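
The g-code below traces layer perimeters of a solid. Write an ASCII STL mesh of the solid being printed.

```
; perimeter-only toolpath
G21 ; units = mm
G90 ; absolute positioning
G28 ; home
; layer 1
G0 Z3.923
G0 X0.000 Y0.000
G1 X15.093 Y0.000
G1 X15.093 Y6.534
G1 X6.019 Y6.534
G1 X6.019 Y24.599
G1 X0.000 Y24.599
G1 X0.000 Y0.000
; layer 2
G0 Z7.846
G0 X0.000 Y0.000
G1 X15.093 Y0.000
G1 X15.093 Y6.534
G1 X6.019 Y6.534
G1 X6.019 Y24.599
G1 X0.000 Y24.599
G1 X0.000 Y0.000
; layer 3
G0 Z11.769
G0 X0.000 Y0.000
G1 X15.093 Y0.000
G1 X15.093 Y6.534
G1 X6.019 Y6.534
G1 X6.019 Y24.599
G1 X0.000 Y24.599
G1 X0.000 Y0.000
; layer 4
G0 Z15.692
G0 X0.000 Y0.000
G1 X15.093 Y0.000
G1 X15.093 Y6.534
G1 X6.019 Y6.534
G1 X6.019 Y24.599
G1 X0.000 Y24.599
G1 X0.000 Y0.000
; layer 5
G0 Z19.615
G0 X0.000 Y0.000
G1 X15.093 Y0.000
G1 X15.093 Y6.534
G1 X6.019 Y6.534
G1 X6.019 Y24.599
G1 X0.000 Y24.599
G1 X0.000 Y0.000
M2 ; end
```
solid part
  facet normal 0.0000 0.0000 -1.0000
    outer loop
      vertex 15.093 6.534 0.000
      vertex 15.093 0.000 0.000
      vertex 0.000 0.000 0.000
    endloop
  endfacet
  facet normal 0.0000 0.0000 -1.0000
    outer loop
      vertex 6.019 6.534 0.000
      vertex 15.093 6.534 0.000
      vertex 0.000 0.000 0.000
    endloop
  endfacet
  facet normal 0.0000 0.0000 -1.0000
    outer loop
      vertex 6.019 24.599 0.000
      vertex 6.019 6.534 0.000
      vertex 0.000 0.000 0.000
    endloop
  endfacet
  facet normal 0.0000 0.0000 -1.0000
    outer loop
      vertex 0.000 24.599 0.000
      vertex 6.019 24.599 0.000
      vertex 0.000 0.000 0.000
    endloop
  endfacet
  facet normal 0.0000 0.0000 1.0000
    outer loop
      vertex 0.000 0.000 19.615
      vertex 15.093 0.000 19.615
      vertex 15.093 6.534 19.615
    endloop
  endfacet
  facet normal 0.0000 0.0000 1.0000
    outer loop
      vertex 0.000 0.000 19.615
      vertex 15.093 6.534 19.615
      vertex 6.019 6.534 19.615
    endloop
  endfacet
  facet normal 0.0000 0.0000 1.0000
    outer loop
      vertex 0.000 0.000 19.615
      vertex 6.019 6.534 19.615
      vertex 6.019 24.599 19.615
    endloop
  endfacet
  facet normal 0.0000 0.0000 1.0000
    outer loop
      vertex 0.000 0.000 19.615
      vertex 6.019 24.599 19.615
      vertex 0.000 24.599 19.615
    endloop
  endfacet
  facet normal 0.0000 -1.0000 0.0000
    outer loop
      vertex 0.000 0.000 0.000
      vertex 15.093 0.000 0.000
      vertex 15.093 0.000 19.615
    endloop
  endfacet
  facet normal 0.0000 -1.0000 0.0000
    outer loop
      vertex 0.000 0.000 0.000
      vertex 15.093 0.000 19.615
      vertex 0.000 0.000 19.615
    endloop
  endfacet
  facet normal 1.0000 0.0000 0.0000
    outer loop
      vertex 15.093 0.000 0.000
      vertex 15.093 6.534 0.000
      vertex 15.093 6.534 19.615
    endloop
  endfacet
  facet normal 1.0000 0.0000 0.0000
    outer loop
      vertex 15.093 0.000 0.000
      vertex 15.093 6.534 19.615
      vertex 15.093 0.000 19.615
    endloop
  endfacet
  facet normal 0.0000 1.0000 0.0000
    outer loop
      vertex 15.093 6.534 0.000
      vertex 6.019 6.534 0.000
      vertex 6.019 6.534 19.615
    endloop
  endfacet
  facet normal 0.0000 1.0000 0.0000
    outer loop
      vertex 15.093 6.534 0.000
      vertex 6.019 6.534 19.615
      vertex 15.093 6.534 19.615
    endloop
  endfacet
  facet normal 1.0000 0.0000 0.0000
    outer loop
      vertex 6.019 6.534 0.000
      vertex 6.019 24.599 0.000
      vertex 6.019 24.599 19.615
    endloop
  endfacet
  facet normal 1.0000 0.0000 0.0000
    outer loop
      vertex 6.019 6.534 0.000
      vertex 6.019 24.599 19.615
      vertex 6.019 6.534 19.615
    endloop
  endfacet
  facet normal 0.0000 1.0000 0.0000
    outer loop
      vertex 6.019 24.599 0.000
      vertex 0.000 24.599 0.000
      vertex 0.000 24.599 19.615
    endloop
  endfacet
  facet normal 0.0000 1.0000 0.0000
    outer loop
      vertex 6.019 24.599 0.000
      vertex 0.000 24.599 19.615
      vertex 6.019 24.599 19.615
    endloop
  endfacet
  facet normal -1.0000 0.0000 0.0000
    outer loop
      vertex 0.000 24.599 0.000
      vertex 0.000 0.000 0.000
      vertex 0.000 0.000 19.615
    endloop
  endfacet
  facet normal -1.0000 0.0000 0.0000
    outer loop
      vertex 0.000 24.599 0.000
      vertex 0.000 0.000 19.615
      vertex 0.000 24.599 19.615
    endloop
  endfacet
endsolid part

The G0 Z moves step by Δz≈3.923 mm. Every layer's G1 loop is the same polygon, so the solid is a straight extrusion of it from z=0 to z≈19.6. Closing with flat bottom and top caps and triangulating gives 20 facets — an L-shaped prism: outer 15.1 × 24.6 mm, arm thicknesses ≈ 6.53 mm (horizontal) and 6.02 mm (vertical), extruded 19.6 mm in z.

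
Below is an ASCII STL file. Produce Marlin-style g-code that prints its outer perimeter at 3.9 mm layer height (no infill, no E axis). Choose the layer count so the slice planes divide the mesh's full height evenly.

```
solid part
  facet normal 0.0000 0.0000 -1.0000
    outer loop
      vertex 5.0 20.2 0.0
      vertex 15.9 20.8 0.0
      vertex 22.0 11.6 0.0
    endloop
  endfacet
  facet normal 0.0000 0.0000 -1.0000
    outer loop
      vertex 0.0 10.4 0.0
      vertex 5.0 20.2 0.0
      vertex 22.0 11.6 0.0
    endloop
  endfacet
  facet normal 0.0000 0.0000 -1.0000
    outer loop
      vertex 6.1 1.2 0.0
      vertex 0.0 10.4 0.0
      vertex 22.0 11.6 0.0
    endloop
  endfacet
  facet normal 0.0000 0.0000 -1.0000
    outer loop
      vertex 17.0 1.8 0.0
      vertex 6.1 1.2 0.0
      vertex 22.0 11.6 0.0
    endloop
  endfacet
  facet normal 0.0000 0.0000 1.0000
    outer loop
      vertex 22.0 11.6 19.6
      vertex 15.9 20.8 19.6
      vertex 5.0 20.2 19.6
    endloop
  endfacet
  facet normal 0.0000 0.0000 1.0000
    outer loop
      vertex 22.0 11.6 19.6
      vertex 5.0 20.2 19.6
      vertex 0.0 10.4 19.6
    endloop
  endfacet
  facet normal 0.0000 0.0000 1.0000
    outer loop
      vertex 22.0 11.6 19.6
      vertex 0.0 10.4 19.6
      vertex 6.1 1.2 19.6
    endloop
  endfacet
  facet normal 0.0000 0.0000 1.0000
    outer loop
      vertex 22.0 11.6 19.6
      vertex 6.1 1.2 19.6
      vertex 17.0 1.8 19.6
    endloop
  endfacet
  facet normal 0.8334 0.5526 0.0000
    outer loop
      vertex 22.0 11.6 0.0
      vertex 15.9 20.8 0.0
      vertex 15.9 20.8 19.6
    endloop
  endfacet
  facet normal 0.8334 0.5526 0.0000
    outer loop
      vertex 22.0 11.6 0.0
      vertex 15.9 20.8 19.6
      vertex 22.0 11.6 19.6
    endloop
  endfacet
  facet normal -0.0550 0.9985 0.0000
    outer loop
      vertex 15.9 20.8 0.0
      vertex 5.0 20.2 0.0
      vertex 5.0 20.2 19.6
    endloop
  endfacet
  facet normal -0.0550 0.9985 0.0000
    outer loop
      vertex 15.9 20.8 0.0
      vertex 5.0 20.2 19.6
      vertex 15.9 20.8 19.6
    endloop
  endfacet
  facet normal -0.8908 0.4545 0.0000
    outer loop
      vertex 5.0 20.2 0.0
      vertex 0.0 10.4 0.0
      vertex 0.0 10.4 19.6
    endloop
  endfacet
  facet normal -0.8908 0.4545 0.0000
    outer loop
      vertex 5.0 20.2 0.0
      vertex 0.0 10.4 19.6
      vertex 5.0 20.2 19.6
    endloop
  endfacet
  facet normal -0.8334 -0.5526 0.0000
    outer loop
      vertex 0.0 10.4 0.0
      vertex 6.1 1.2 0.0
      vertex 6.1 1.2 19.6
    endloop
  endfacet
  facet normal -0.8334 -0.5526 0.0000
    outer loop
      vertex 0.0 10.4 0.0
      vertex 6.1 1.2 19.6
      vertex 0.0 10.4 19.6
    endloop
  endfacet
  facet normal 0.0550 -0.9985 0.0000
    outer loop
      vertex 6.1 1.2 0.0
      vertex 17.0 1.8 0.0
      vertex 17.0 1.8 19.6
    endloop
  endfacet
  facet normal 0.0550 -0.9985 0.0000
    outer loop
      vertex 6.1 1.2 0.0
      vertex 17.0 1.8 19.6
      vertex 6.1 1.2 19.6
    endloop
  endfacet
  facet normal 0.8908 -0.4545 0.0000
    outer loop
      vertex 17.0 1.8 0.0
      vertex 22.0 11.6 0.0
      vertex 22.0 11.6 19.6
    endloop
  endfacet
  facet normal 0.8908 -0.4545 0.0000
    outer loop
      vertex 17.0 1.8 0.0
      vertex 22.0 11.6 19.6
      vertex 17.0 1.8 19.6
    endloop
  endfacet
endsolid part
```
; perimeter-only toolpath
G21 ; units = mm
G90 ; absolute positioning
G28 ; home
; layer 1
G0 Z3.9
G0 X22.0 Y11.6
G1 X15.9 Y20.8
G1 X5.0 Y20.2
G1 X0.0 Y10.4
G1 X6.1 Y1.2
G1 X17.0 Y1.8
G1 X22.0 Y11.6
; layer 2
G0 Z7.8
G0 X22.0 Y11.6
G1 X15.9 Y20.8
G1 X5.0 Y20.2
G1 X0.0 Y10.4
G1 X6.1 Y1.2
G1 X17.0 Y1.8
G1 X22.0 Y11.6
; layer 3
G0 Z11.8
G0 X22.0 Y11.6
G1 X15.9 Y20.8
G1 X5.0 Y20.2
G1 X0.0 Y10.4
G1 X6.1 Y1.2
G1 X17.0 Y1.8
G1 X22.0 Y11.6
; layer 4
G0 Z15.7
G0 X22.0 Y11.6
G1 X15.9 Y20.8
G1 X5.0 Y20.2
G1 X0.0 Y10.4
G1 X6.1 Y1.2
G1 X17.0 Y1.8
G1 X22.0 Y11.6
; layer 5
G0 Z19.6
G0 X22.0 Y11.6
G1 X15.9 Y20.8
G1 X5.0 Y20.2
G1 X0.0 Y10.4
G1 X6.1 Y1.2
G1 X17.0 Y1.8
G1 X22.0 Y11.6
M2 ; end

The solid is a regular 6-sided prism (a cylinder approximated with 6 flat sides), circumscribed radius ≈ 11 mm, height ≈ 19.6 mm. Slicing at Δz = 3.9 mm — 5 equal slices spanning the solid's height, so layer i sits at z = i·h/5 — gives 5 non-empty perimeters. Each is a 6-segment closed polygon; G0 lifts to the layer z and rapids to the start vertex, then G1 traces the edges.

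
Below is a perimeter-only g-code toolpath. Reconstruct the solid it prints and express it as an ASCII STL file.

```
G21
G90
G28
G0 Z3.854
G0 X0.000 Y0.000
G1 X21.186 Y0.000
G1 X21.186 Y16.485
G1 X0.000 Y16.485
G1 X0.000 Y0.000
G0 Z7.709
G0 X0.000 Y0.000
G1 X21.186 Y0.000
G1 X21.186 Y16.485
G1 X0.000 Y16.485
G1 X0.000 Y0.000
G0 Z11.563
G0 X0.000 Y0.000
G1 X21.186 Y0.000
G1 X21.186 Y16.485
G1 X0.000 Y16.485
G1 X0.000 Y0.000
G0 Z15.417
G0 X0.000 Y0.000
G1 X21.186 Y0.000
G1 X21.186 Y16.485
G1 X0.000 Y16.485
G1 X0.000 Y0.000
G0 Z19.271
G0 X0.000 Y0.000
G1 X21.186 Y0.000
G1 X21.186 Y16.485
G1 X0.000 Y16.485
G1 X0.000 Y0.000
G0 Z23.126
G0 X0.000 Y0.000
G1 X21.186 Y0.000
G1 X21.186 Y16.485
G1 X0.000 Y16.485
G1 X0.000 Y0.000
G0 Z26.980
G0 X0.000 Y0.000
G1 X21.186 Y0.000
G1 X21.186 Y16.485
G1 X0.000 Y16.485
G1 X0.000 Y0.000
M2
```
solid part
  facet normal 0.0000 0.0000 -1.0000
    outer loop
      vertex 21.186 16.485 0.000
      vertex 21.186 0.000 0.000
      vertex 0.000 0.000 0.000
    endloop
  endfacet
  facet normal 0.0000 0.0000 -1.0000
    outer loop
      vertex 0.000 16.485 0.000
      vertex 21.186 16.485 0.000
      vertex 0.000 0.000 0.000
    endloop
  endfacet
  facet normal 0.0000 0.0000 1.0000
    outer loop
      vertex 0.000 0.000 26.980
      vertex 21.186 0.000 26.980
      vertex 21.186 16.485 26.980
    endloop
  endfacet
  facet normal 0.0000 0.0000 1.0000
    outer loop
      vertex 0.000 0.000 26.980
      vertex 21.186 16.485 26.980
      vertex 0.000 16.485 26.980
    endloop
  endfacet
  facet normal 0.0000 -1.0000 0.0000
    outer loop
      vertex 0.000 0.000 0.000
      vertex 21.186 0.000 0.000
      vertex 21.186 0.000 26.980
    endloop
  endfacet
  facet normal 0.0000 -1.0000 0.0000
    outer loop
      vertex 0.000 0.000 0.000
      vertex 21.186 0.000 26.980
      vertex 0.000 0.000 26.980
    endloop
  endfacet
  facet normal 0.0000 1.0000 0.0000
    outer loop
      vertex 21.186 16.485 26.980
      vertex 21.186 16.485 0.000
      vertex 0.000 16.485 0.000
    endloop
  endfacet
  facet normal 0.0000 1.0000 0.0000
    outer loop
      vertex 0.000 16.485 26.980
      vertex 21.186 16.485 26.980
      vertex 0.000 16.485 0.000
    endloop
  endfacet
  facet normal -1.0000 0.0000 0.0000
    outer loop
      vertex 0.000 16.485 26.980
      vertex 0.000 16.485 0.000
      vertex 0.000 0.000 0.000
    endloop
  endfacet
  facet normal -1.0000 0.0000 0.0000
    outer loop
      vertex 0.000 0.000 26.980
      vertex 0.000 16.485 26.980
      vertex 0.000 0.000 0.000
    endloop
  endfacet
  facet normal 1.0000 0.0000 0.0000
    outer loop
      vertex 21.186 0.000 0.000
      vertex 21.186 16.485 0.000
      vertex 21.186 16.485 26.980
    endloop
  endfacet
  facet normal 1.0000 0.0000 0.0000
    outer loop
      vertex 21.186 0.000 0.000
      vertex 21.186 16.485 26.980
      vertex 21.186 0.000 26.980
    endloop
  endfacet
endsolid part

The G0 Z moves step by Δz≈3.854 mm. Every layer's G1 loop is the same polygon, so the solid is a straight extrusion of it from z=0 to z≈27. Closing with flat bottom and top caps and triangulating gives 12 facets — a rectangular box, roughly 21.2 × 16.5 mm footprint and 27 mm tall.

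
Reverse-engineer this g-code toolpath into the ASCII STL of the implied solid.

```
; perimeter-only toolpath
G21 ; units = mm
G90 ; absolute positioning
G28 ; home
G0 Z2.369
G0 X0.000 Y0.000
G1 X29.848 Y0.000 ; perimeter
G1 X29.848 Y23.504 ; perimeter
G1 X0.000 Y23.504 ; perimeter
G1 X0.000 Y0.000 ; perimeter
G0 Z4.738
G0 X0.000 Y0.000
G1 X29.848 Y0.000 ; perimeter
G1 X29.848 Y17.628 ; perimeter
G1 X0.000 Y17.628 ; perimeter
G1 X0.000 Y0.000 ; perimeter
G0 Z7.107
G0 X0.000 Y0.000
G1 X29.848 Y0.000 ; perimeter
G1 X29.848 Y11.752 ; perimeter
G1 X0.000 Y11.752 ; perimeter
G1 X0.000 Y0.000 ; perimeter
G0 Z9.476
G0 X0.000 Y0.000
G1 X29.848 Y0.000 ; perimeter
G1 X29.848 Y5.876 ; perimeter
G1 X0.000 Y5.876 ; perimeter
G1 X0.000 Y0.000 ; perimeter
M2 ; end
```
solid part
  facet normal 0.0000 0.0000 -1.0000
    outer loop
      vertex 29.848 29.380 0.000
      vertex 29.848 0.000 0.000
      vertex 0.000 0.000 0.000
    endloop
  endfacet
  facet normal 0.0000 0.0000 -1.0000
    outer loop
      vertex 0.000 29.380 0.000
      vertex 29.848 29.380 0.000
      vertex 0.000 0.000 0.000
    endloop
  endfacet
  facet normal 0.0000 -1.0000 0.0000
    outer loop
      vertex 0.000 0.000 0.000
      vertex 29.848 0.000 0.000
      vertex 29.848 0.000 11.845
    endloop
  endfacet
  facet normal 0.0000 -1.0000 0.0000
    outer loop
      vertex 0.000 0.000 0.000
      vertex 29.848 0.000 11.845
      vertex 0.000 0.000 11.845
    endloop
  endfacet
  facet normal 0.0000 0.3739 0.9275
    outer loop
      vertex 0.000 0.000 11.845
      vertex 29.848 0.000 11.845
      vertex 29.848 29.380 0.000
    endloop
  endfacet
  facet normal 0.0000 0.3739 0.9275
    outer loop
      vertex 0.000 0.000 11.845
      vertex 29.848 29.380 0.000
      vertex 0.000 29.380 0.000
    endloop
  endfacet
  facet normal -1.0000 0.0000 0.0000
    outer loop
      vertex 0.000 0.000 11.845
      vertex 0.000 29.380 0.000
      vertex 0.000 0.000 0.000
    endloop
  endfacet
  facet normal 1.0000 0.0000 0.0000
    outer loop
      vertex 29.848 0.000 0.000
      vertex 29.848 29.380 0.000
      vertex 29.848 0.000 11.845
    endloop
  endfacet
endsolid part

The G0 Z moves step by Δz≈2.369 mm. The G1 loops shrink linearly with z, so the solid tapers from its base footprint up to z≈11.8. Closing with a flat bottom cap and the tapered top and triangulating gives 8 facets — a wedge (ramp): 29.8 × 29.4 mm base, rising to 11.8 mm along the y=0 edge and sloping linearly to z=0 at y=29.4.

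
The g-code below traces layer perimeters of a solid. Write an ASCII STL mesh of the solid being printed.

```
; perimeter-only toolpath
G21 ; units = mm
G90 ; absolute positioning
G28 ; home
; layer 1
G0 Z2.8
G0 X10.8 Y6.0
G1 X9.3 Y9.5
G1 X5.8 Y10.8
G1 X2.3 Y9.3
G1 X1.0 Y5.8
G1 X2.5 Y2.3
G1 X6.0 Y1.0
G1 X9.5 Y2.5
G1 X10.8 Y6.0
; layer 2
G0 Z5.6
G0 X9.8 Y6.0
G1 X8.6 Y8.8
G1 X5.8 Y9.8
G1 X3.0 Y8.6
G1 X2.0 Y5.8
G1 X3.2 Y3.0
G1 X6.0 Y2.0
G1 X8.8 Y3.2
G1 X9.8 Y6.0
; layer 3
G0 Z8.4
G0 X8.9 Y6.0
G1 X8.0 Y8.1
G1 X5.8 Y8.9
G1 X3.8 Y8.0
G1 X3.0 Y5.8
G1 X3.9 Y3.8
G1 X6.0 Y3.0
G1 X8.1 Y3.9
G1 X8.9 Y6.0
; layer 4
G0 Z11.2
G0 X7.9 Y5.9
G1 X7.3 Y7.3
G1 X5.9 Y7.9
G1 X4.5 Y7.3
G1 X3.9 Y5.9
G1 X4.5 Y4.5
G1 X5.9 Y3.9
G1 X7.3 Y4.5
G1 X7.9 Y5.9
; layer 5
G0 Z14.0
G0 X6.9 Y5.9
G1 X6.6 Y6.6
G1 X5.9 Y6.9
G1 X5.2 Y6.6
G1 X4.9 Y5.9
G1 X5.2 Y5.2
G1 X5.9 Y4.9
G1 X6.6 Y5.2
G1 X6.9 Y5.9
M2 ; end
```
solid part
  facet normal 0.0000 0.0000 -1.0000
    outer loop
      vertex 5.8 11.8 0.0
      vertex 10.0 10.2 0.0
      vertex 11.8 6.0 0.0
    endloop
  endfacet
  facet normal 0.0000 0.0000 -1.0000
    outer loop
      vertex 1.6 10.0 0.0
      vertex 5.8 11.8 0.0
      vertex 11.8 6.0 0.0
    endloop
  endfacet
  facet normal 0.0000 0.0000 -1.0000
    outer loop
      vertex 0.0 5.8 0.0
      vertex 1.6 10.0 0.0
      vertex 11.8 6.0 0.0
    endloop
  endfacet
  facet normal 0.0000 0.0000 -1.0000
    outer loop
      vertex 1.8 1.6 0.0
      vertex 0.0 5.8 0.0
      vertex 11.8 6.0 0.0
    endloop
  endfacet
  facet normal 0.0000 0.0000 -1.0000
    outer loop
      vertex 6.0 0.0 0.0
      vertex 1.8 1.6 0.0
      vertex 11.8 6.0 0.0
    endloop
  endfacet
  facet normal 0.0000 0.0000 -1.0000
    outer loop
      vertex 10.2 1.8 0.0
      vertex 6.0 0.0 0.0
      vertex 11.8 6.0 0.0
    endloop
  endfacet
  facet normal 0.8741 0.3746 0.3092
    outer loop
      vertex 11.8 6.0 0.0
      vertex 10.0 10.2 0.0
      vertex 5.9 5.9 16.8
    endloop
  endfacet
  facet normal 0.3385 0.8885 0.3100
    outer loop
      vertex 10.0 10.2 0.0
      vertex 5.8 11.8 0.0
      vertex 5.9 5.9 16.8
    endloop
  endfacet
  facet normal -0.3746 0.8741 0.3092
    outer loop
      vertex 5.8 11.8 0.0
      vertex 1.6 10.0 0.0
      vertex 5.9 5.9 16.8
    endloop
  endfacet
  facet normal -0.8885 0.3385 0.3100
    outer loop
      vertex 1.6 10.0 0.0
      vertex 0.0 5.8 0.0
      vertex 5.9 5.9 16.8
    endloop
  endfacet
  facet normal -0.8741 -0.3746 0.3092
    outer loop
      vertex 0.0 5.8 0.0
      vertex 1.8 1.6 0.0
      vertex 5.9 5.9 16.8
    endloop
  endfacet
  facet normal -0.3385 -0.8885 0.3100
    outer loop
      vertex 1.8 1.6 0.0
      vertex 6.0 0.0 0.0
      vertex 5.9 5.9 16.8
    endloop
  endfacet
  facet normal 0.3746 -0.8741 0.3092
    outer loop
      vertex 6.0 0.0 0.0
      vertex 10.2 1.8 0.0
      vertex 5.9 5.9 16.8
    endloop
  endfacet
  facet normal 0.8885 -0.3385 0.3100
    outer loop
      vertex 10.2 1.8 0.0
      vertex 11.8 6.0 0.0
      vertex 5.9 5.9 16.8
    endloop
  endfacet
endsolid part

The G0 Z moves step by Δz≈2.8 mm. The G1 loops shrink linearly with z, so the solid tapers from its base footprint up to z≈16.8. Closing with a flat bottom cap and the tapered top and triangulating gives 14 facets — a regular 8-sided pyramid, base circumscribed radius ≈ 5.9 mm, apex at z ≈ 16.8 mm.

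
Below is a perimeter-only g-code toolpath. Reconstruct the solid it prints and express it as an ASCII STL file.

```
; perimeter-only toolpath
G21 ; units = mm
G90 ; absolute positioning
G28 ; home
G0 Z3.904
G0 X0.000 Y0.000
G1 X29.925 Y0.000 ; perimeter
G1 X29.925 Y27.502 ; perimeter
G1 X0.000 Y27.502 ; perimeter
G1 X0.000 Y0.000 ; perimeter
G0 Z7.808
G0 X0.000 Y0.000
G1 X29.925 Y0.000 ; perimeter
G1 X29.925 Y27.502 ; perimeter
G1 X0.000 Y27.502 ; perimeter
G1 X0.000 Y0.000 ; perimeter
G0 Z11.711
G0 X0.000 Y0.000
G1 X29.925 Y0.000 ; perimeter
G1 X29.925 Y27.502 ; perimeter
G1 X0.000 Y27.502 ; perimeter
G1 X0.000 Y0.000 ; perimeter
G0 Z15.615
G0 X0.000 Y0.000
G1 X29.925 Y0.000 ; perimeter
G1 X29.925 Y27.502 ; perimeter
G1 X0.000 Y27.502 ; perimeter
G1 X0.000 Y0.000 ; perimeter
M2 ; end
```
solid part
  facet normal 0.0000 0.0000 -1.0000
    outer loop
      vertex 29.925 27.502 0.000
      vertex 29.925 0.000 0.000
      vertex 0.000 0.000 0.000
    endloop
  endfacet
  facet normal 0.0000 0.0000 -1.0000
    outer loop
      vertex 0.000 27.502 0.000
      vertex 29.925 27.502 0.000
      vertex 0.000 0.000 0.000
    endloop
  endfacet
  facet normal 0.0000 0.0000 1.0000
    outer loop
      vertex 0.000 0.000 15.615
      vertex 29.925 0.000 15.615
      vertex 29.925 27.502 15.615
    endloop
  endfacet
  facet normal 0.0000 0.0000 1.0000
    outer loop
      vertex 0.000 0.000 15.615
      vertex 29.925 27.502 15.615
      vertex 0.000 27.502 15.615
    endloop
  endfacet
  facet normal 0.0000 -1.0000 0.0000
    outer loop
      vertex 0.000 0.000 0.000
      vertex 29.925 0.000 0.000
      vertex 29.925 0.000 15.615
    endloop
  endfacet
  facet normal 0.0000 -1.0000 0.0000
    outer loop
      vertex 0.000 0.000 0.000
      vertex 29.925 0.000 15.615
      vertex 0.000 0.000 15.615
    endloop
  endfacet
  facet normal 0.0000 1.0000 0.0000
    outer loop
      vertex 29.925 27.502 15.615
      vertex 29.925 27.502 0.000
      vertex 0.000 27.502 0.000
    endloop
  endfacet
  facet normal 0.0000 1.0000 0.0000
    outer loop
      vertex 0.000 27.502 15.615
      vertex 29.925 27.502 15.615
      vertex 0.000 27.502 0.000
    endloop
  endfacet
  facet normal -1.0000 0.0000 0.0000
    outer loop
      vertex 0.000 27.502 15.615
      vertex 0.000 27.502 0.000
      vertex 0.000 0.000 0.000
    endloop
  endfacet
  facet normal -1.0000 0.0000 0.0000
    outer loop
      vertex 0.000 0.000 15.615
      vertex 0.000 27.502 15.615
      vertex 0.000 0.000 0.000
    endloop
  endfacet
  facet normal 1.0000 0.0000 0.0000
    outer loop
      vertex 29.925 0.000 0.000
      vertex 29.925 27.502 0.000
      vertex 29.925 27.502 15.615
    endloop
  endfacet
  facet normal 1.0000 0.0000 0.0000
    outer loop
      vertex 29.925 0.000 0.000
      vertex 29.925 27.502 15.615
      vertex 29.925 0.000 15.615
    endloop
  endfacet
endsolid part

The G0 Z moves step by Δz≈3.904 mm. Every layer's G1 loop is the same polygon, so the solid is a straight extrusion of it from z=0 to z≈15.6. Closing with flat bottom and top caps and triangulating gives 12 facets — a rectangular box, roughly 29.9 × 27.5 mm footprint and 15.6 mm tall.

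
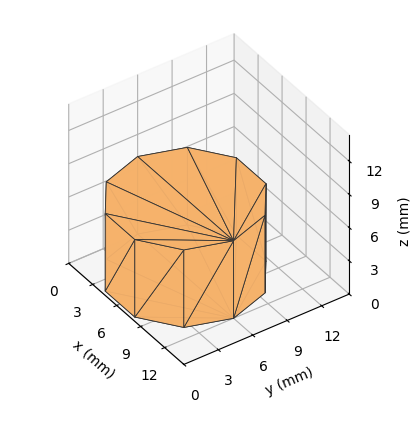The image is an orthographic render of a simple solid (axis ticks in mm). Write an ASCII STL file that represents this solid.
Reading the render: the shape is a regular 10-sided prism (a cylinder approximated with 10 flat sides), circumscribed radius ≈ 6 mm, height ≈ 7 mm (dimensions read to the nearest mm from the axis ticks). For the STL, each face is triangulated and given an outward normal.

solid part
  facet normal 0.0000 0.0000 -1.0000
    outer loop
      vertex 7.85 11.71 0.00
      vertex 10.85 9.53 0.00
      vertex 12.00 6.00 0.00
    endloop
  endfacet
  facet normal 0.0000 0.0000 -1.0000
    outer loop
      vertex 4.15 11.71 0.00
      vertex 7.85 11.71 0.00
      vertex 12.00 6.00 0.00
    endloop
  endfacet
  facet normal 0.0000 0.0000 -1.0000
    outer loop
      vertex 1.15 9.53 0.00
      vertex 4.15 11.71 0.00
      vertex 12.00 6.00 0.00
    endloop
  endfacet
  facet normal 0.0000 0.0000 -1.0000
    outer loop
      vertex 0.00 6.00 0.00
      vertex 1.15 9.53 0.00
      vertex 12.00 6.00 0.00
    endloop
  endfacet
  facet normal 0.0000 0.0000 -1.0000
    outer loop
      vertex 1.15 2.47 0.00
      vertex 0.00 6.00 0.00
      vertex 12.00 6.00 0.00
    endloop
  endfacet
  facet normal 0.0000 0.0000 -1.0000
    outer loop
      vertex 4.15 0.29 0.00
      vertex 1.15 2.47 0.00
      vertex 12.00 6.00 0.00
    endloop
  endfacet
  facet normal 0.0000 0.0000 -1.0000
    outer loop
      vertex 7.85 0.29 0.00
      vertex 4.15 0.29 0.00
      vertex 12.00 6.00 0.00
    endloop
  endfacet
  facet normal 0.0000 0.0000 -1.0000
    outer loop
      vertex 10.85 2.47 0.00
      vertex 7.85 0.29 0.00
      vertex 12.00 6.00 0.00
    endloop
  endfacet
  facet normal 0.0000 0.0000 1.0000
    outer loop
      vertex 12.00 6.00 7.00
      vertex 10.85 9.53 7.00
      vertex 7.85 11.71 7.00
    endloop
  endfacet
  facet normal 0.0000 0.0000 1.0000
    outer loop
      vertex 12.00 6.00 7.00
      vertex 7.85 11.71 7.00
      vertex 4.15 11.71 7.00
    endloop
  endfacet
  facet normal 0.0000 0.0000 1.0000
    outer loop
      vertex 12.00 6.00 7.00
      vertex 4.15 11.71 7.00
      vertex 1.15 9.53 7.00
    endloop
  endfacet
  facet normal 0.0000 0.0000 1.0000
    outer loop
      vertex 12.00 6.00 7.00
      vertex 1.15 9.53 7.00
      vertex 0.00 6.00 7.00
    endloop
  endfacet
  facet normal 0.0000 0.0000 1.0000
    outer loop
      vertex 12.00 6.00 7.00
      vertex 0.00 6.00 7.00
      vertex 1.15 2.47 7.00
    endloop
  endfacet
  facet normal 0.0000 0.0000 1.0000
    outer loop
      vertex 12.00 6.00 7.00
      vertex 1.15 2.47 7.00
      vertex 4.15 0.29 7.00
    endloop
  endfacet
  facet normal 0.0000 0.0000 1.0000
    outer loop
      vertex 12.00 6.00 7.00
      vertex 4.15 0.29 7.00
      vertex 7.85 0.29 7.00
    endloop
  endfacet
  facet normal 0.0000 0.0000 1.0000
    outer loop
      vertex 12.00 6.00 7.00
      vertex 7.85 0.29 7.00
      vertex 10.85 2.47 7.00
    endloop
  endfacet
  facet normal 0.9508 0.3098 0.0000
    outer loop
      vertex 12.00 6.00 0.00
      vertex 10.85 9.53 0.00
      vertex 10.85 9.53 7.00
    endloop
  endfacet
  facet normal 0.9508 0.3098 0.0000
    outer loop
      vertex 12.00 6.00 0.00
      vertex 10.85 9.53 7.00
      vertex 12.00 6.00 7.00
    endloop
  endfacet
  facet normal 0.5879 0.8090 0.0000
    outer loop
      vertex 10.85 9.53 0.00
      vertex 7.85 11.71 0.00
      vertex 7.85 11.71 7.00
    endloop
  endfacet
  facet normal 0.5879 0.8090 0.0000
    outer loop
      vertex 10.85 9.53 0.00
      vertex 7.85 11.71 7.00
      vertex 10.85 9.53 7.00
    endloop
  endfacet
  facet normal 0.0000 1.0000 0.0000
    outer loop
      vertex 7.85 11.71 0.00
      vertex 4.15 11.71 0.00
      vertex 4.15 11.71 7.00
    endloop
  endfacet
  facet normal 0.0000 1.0000 0.0000
    outer loop
      vertex 7.85 11.71 0.00
      vertex 4.15 11.71 7.00
      vertex 7.85 11.71 7.00
    endloop
  endfacet
  facet normal -0.5879 0.8090 0.0000
    outer loop
      vertex 4.15 11.71 0.00
      vertex 1.15 9.53 0.00
      vertex 1.15 9.53 7.00
    endloop
  endfacet
  facet normal -0.5879 0.8090 0.0000
    outer loop
      vertex 4.15 11.71 0.00
      vertex 1.15 9.53 7.00
      vertex 4.15 11.71 7.00
    endloop
  endfacet
  facet normal -0.9508 0.3098 0.0000
    outer loop
      vertex 1.15 9.53 0.00
      vertex 0.00 6.00 0.00
      vertex 0.00 6.00 7.00
    endloop
  endfacet
  facet normal -0.9508 0.3098 0.0000
    outer loop
      vertex 1.15 9.53 0.00
      vertex 0.00 6.00 7.00
      vertex 1.15 9.53 7.00
    endloop
  endfacet
  facet normal -0.9508 -0.3098 0.0000
    outer loop
      vertex 0.00 6.00 0.00
      vertex 1.15 2.47 0.00
      vertex 1.15 2.47 7.00
    endloop
  endfacet
  facet normal -0.9508 -0.3098 0.0000
    outer loop
      vertex 0.00 6.00 0.00
      vertex 1.15 2.47 7.00
      vertex 0.00 6.00 7.00
    endloop
  endfacet
  facet normal -0.5879 -0.8090 0.0000
    outer loop
      vertex 1.15 2.47 0.00
      vertex 4.15 0.29 0.00
      vertex 4.15 0.29 7.00
    endloop
  endfacet
  facet normal -0.5879 -0.8090 0.0000
    outer loop
      vertex 1.15 2.47 0.00
      vertex 4.15 0.29 7.00
      vertex 1.15 2.47 7.00
    endloop
  endfacet
  facet normal 0.0000 -1.0000 0.0000
    outer loop
      vertex 4.15 0.29 0.00
      vertex 7.85 0.29 0.00
      vertex 7.85 0.29 7.00
    endloop
  endfacet
  facet normal 0.0000 -1.0000 0.0000
    outer loop
      vertex 4.15 0.29 0.00
      vertex 7.85 0.29 7.00
      vertex 4.15 0.29 7.00
    endloop
  endfacet
  facet normal 0.5879 -0.8090 0.0000
    outer loop
      vertex 7.85 0.29 0.00
      vertex 10.85 2.47 0.00
      vertex 10.85 2.47 7.00
    endloop
  endfacet
  facet normal 0.5879 -0.8090 0.0000
    outer loop
      vertex 7.85 0.29 0.00
      vertex 10.85 2.47 7.00
      vertex 7.85 0.29 7.00
    endloop
  endfacet
  facet normal 0.9508 -0.3098 0.0000
    outer loop
      vertex 10.85 2.47 0.00
      vertex 12.00 6.00 0.00
      vertex 12.00 6.00 7.00
    endloop
  endfacet
  facet normal 0.9508 -0.3098 0.0000
    outer loop
      vertex 10.85 2.47 0.00
      vertex 12.00 6.00 7.00
      vertex 10.85 2.47 7.00
    endloop
  endfacet
endsolid part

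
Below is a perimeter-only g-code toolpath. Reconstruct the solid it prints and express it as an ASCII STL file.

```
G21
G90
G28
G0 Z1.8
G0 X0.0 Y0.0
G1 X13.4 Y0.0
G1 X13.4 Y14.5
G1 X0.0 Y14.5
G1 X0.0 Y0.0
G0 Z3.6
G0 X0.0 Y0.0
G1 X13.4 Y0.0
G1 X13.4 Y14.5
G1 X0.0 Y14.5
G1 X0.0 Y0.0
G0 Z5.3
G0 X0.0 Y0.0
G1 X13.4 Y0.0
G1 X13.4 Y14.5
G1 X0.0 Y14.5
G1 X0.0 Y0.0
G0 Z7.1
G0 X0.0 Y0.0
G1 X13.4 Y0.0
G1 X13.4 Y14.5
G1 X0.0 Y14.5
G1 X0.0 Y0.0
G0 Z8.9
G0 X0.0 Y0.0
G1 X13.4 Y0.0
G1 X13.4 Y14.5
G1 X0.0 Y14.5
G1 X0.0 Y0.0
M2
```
solid part
  facet normal 0.0000 0.0000 -1.0000
    outer loop
      vertex 13.4 14.5 0.0
      vertex 13.4 0.0 0.0
      vertex 0.0 0.0 0.0
    endloop
  endfacet
  facet normal 0.0000 0.0000 -1.0000
    outer loop
      vertex 0.0 14.5 0.0
      vertex 13.4 14.5 0.0
      vertex 0.0 0.0 0.0
    endloop
  endfacet
  facet normal 0.0000 0.0000 1.0000
    outer loop
      vertex 0.0 0.0 8.9
      vertex 13.4 0.0 8.9
      vertex 13.4 14.5 8.9
    endloop
  endfacet
  facet normal 0.0000 0.0000 1.0000
    outer loop
      vertex 0.0 0.0 8.9
      vertex 13.4 14.5 8.9
      vertex 0.0 14.5 8.9
    endloop
  endfacet
  facet normal 0.0000 -1.0000 0.0000
    outer loop
      vertex 0.0 0.0 0.0
      vertex 13.4 0.0 0.0
      vertex 13.4 0.0 8.9
    endloop
  endfacet
  facet normal 0.0000 -1.0000 0.0000
    outer loop
      vertex 0.0 0.0 0.0
      vertex 13.4 0.0 8.9
      vertex 0.0 0.0 8.9
    endloop
  endfacet
  facet normal 0.0000 1.0000 0.0000
    outer loop
      vertex 13.4 14.5 8.9
      vertex 13.4 14.5 0.0
      vertex 0.0 14.5 0.0
    endloop
  endfacet
  facet normal 0.0000 1.0000 0.0000
    outer loop
      vertex 0.0 14.5 8.9
      vertex 13.4 14.5 8.9
      vertex 0.0 14.5 0.0
    endloop
  endfacet
  facet normal -1.0000 0.0000 0.0000
    outer loop
      vertex 0.0 14.5 8.9
      vertex 0.0 14.5 0.0
      vertex 0.0 0.0 0.0
    endloop
  endfacet
  facet normal -1.0000 0.0000 0.0000
    outer loop
      vertex 0.0 0.0 8.9
      vertex 0.0 14.5 8.9
      vertex 0.0 0.0 0.0
    endloop
  endfacet
  facet normal 1.0000 0.0000 0.0000
    outer loop
      vertex 13.4 0.0 0.0
      vertex 13.4 14.5 0.0
      vertex 13.4 14.5 8.9
    endloop
  endfacet
  facet normal 1.0000 0.0000 0.0000
    outer loop
      vertex 13.4 0.0 0.0
      vertex 13.4 14.5 8.9
      vertex 13.4 0.0 8.9
    endloop
  endfacet
endsolid part

The G0 Z moves step by Δz≈1.8 mm. Every layer's G1 loop is the same polygon, so the solid is a straight extrusion of it from z=0 to z≈8.9. Closing with flat bottom and top caps and triangulating gives 12 facets — a rectangular box, roughly 13.4 × 14.5 mm footprint and 8.9 mm tall.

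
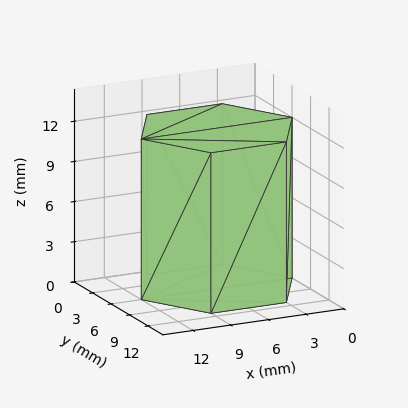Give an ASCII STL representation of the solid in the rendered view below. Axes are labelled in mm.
Reading the render: the shape is a regular 6-sided prism (a cylinder approximated with 6 flat sides), circumscribed radius ≈ 6 mm, height ≈ 12 mm (dimensions read to the nearest mm from the axis ticks). For the STL, each face is triangulated and given an outward normal.

solid part
  facet normal 0.0000 0.0000 -1.0000
    outer loop
      vertex 3.000 11.196 0.000
      vertex 9.000 11.196 0.000
      vertex 12.000 6.000 0.000
    endloop
  endfacet
  facet normal 0.0000 0.0000 -1.0000
    outer loop
      vertex 0.000 6.000 0.000
      vertex 3.000 11.196 0.000
      vertex 12.000 6.000 0.000
    endloop
  endfacet
  facet normal 0.0000 0.0000 -1.0000
    outer loop
      vertex 3.000 0.804 0.000
      vertex 0.000 6.000 0.000
      vertex 12.000 6.000 0.000
    endloop
  endfacet
  facet normal 0.0000 0.0000 -1.0000
    outer loop
      vertex 9.000 0.804 0.000
      vertex 3.000 0.804 0.000
      vertex 12.000 6.000 0.000
    endloop
  endfacet
  facet normal 0.0000 0.0000 1.0000
    outer loop
      vertex 12.000 6.000 12.000
      vertex 9.000 11.196 12.000
      vertex 3.000 11.196 12.000
    endloop
  endfacet
  facet normal 0.0000 0.0000 1.0000
    outer loop
      vertex 12.000 6.000 12.000
      vertex 3.000 11.196 12.000
      vertex 0.000 6.000 12.000
    endloop
  endfacet
  facet normal 0.0000 0.0000 1.0000
    outer loop
      vertex 12.000 6.000 12.000
      vertex 0.000 6.000 12.000
      vertex 3.000 0.804 12.000
    endloop
  endfacet
  facet normal 0.0000 0.0000 1.0000
    outer loop
      vertex 12.000 6.000 12.000
      vertex 3.000 0.804 12.000
      vertex 9.000 0.804 12.000
    endloop
  endfacet
  facet normal 0.8660 0.5000 0.0000
    outer loop
      vertex 12.000 6.000 0.000
      vertex 9.000 11.196 0.000
      vertex 9.000 11.196 12.000
    endloop
  endfacet
  facet normal 0.8660 0.5000 0.0000
    outer loop
      vertex 12.000 6.000 0.000
      vertex 9.000 11.196 12.000
      vertex 12.000 6.000 12.000
    endloop
  endfacet
  facet normal 0.0000 1.0000 0.0000
    outer loop
      vertex 9.000 11.196 0.000
      vertex 3.000 11.196 0.000
      vertex 3.000 11.196 12.000
    endloop
  endfacet
  facet normal 0.0000 1.0000 0.0000
    outer loop
      vertex 9.000 11.196 0.000
      vertex 3.000 11.196 12.000
      vertex 9.000 11.196 12.000
    endloop
  endfacet
  facet normal -0.8660 0.5000 0.0000
    outer loop
      vertex 3.000 11.196 0.000
      vertex 0.000 6.000 0.000
      vertex 0.000 6.000 12.000
    endloop
  endfacet
  facet normal -0.8660 0.5000 0.0000
    outer loop
      vertex 3.000 11.196 0.000
      vertex 0.000 6.000 12.000
      vertex 3.000 11.196 12.000
    endloop
  endfacet
  facet normal -0.8660 -0.5000 0.0000
    outer loop
      vertex 0.000 6.000 0.000
      vertex 3.000 0.804 0.000
      vertex 3.000 0.804 12.000
    endloop
  endfacet
  facet normal -0.8660 -0.5000 0.0000
    outer loop
      vertex 0.000 6.000 0.000
      vertex 3.000 0.804 12.000
      vertex 0.000 6.000 12.000
    endloop
  endfacet
  facet normal 0.0000 -1.0000 0.0000
    outer loop
      vertex 3.000 0.804 0.000
      vertex 9.000 0.804 0.000
      vertex 9.000 0.804 12.000
    endloop
  endfacet
  facet normal 0.0000 -1.0000 0.0000
    outer loop
      vertex 3.000 0.804 0.000
      vertex 9.000 0.804 12.000
      vertex 3.000 0.804 12.000
    endloop
  endfacet
  facet normal 0.8660 -0.5000 0.0000
    outer loop
      vertex 9.000 0.804 0.000
      vertex 12.000 6.000 0.000
      vertex 12.000 6.000 12.000
    endloop
  endfacet
  facet normal 0.8660 -0.5000 0.0000
    outer loop
      vertex 9.000 0.804 0.000
      vertex 12.000 6.000 12.000
      vertex 9.000 0.804 12.000
    endloop
  endfacet
endsolid part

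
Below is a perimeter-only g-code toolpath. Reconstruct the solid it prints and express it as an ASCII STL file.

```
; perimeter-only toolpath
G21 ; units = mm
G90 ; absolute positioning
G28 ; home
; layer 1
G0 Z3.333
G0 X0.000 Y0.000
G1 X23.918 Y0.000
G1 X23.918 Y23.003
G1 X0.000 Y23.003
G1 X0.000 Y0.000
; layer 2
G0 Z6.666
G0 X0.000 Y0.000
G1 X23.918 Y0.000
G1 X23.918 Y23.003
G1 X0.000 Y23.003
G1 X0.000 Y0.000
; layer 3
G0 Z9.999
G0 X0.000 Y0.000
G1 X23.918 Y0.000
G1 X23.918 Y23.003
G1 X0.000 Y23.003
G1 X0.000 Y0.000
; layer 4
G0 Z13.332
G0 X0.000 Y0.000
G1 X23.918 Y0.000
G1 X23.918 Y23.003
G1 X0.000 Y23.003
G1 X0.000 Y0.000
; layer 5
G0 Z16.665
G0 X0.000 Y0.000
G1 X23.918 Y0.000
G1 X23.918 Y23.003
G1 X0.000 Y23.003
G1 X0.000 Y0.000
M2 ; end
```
solid part
  facet normal 0.0000 0.0000 -1.0000
    outer loop
      vertex 23.918 23.003 0.000
      vertex 23.918 0.000 0.000
      vertex 0.000 0.000 0.000
    endloop
  endfacet
  facet normal 0.0000 0.0000 -1.0000
    outer loop
      vertex 0.000 23.003 0.000
      vertex 23.918 23.003 0.000
      vertex 0.000 0.000 0.000
    endloop
  endfacet
  facet normal 0.0000 0.0000 1.0000
    outer loop
      vertex 0.000 0.000 16.665
      vertex 23.918 0.000 16.665
      vertex 23.918 23.003 16.665
    endloop
  endfacet
  facet normal 0.0000 0.0000 1.0000
    outer loop
      vertex 0.000 0.000 16.665
      vertex 23.918 23.003 16.665
      vertex 0.000 23.003 16.665
    endloop
  endfacet
  facet normal 0.0000 -1.0000 0.0000
    outer loop
      vertex 0.000 0.000 0.000
      vertex 23.918 0.000 0.000
      vertex 23.918 0.000 16.665
    endloop
  endfacet
  facet normal 0.0000 -1.0000 0.0000
    outer loop
      vertex 0.000 0.000 0.000
      vertex 23.918 0.000 16.665
      vertex 0.000 0.000 16.665
    endloop
  endfacet
  facet normal 0.0000 1.0000 0.0000
    outer loop
      vertex 23.918 23.003 16.665
      vertex 23.918 23.003 0.000
      vertex 0.000 23.003 0.000
    endloop
  endfacet
  facet normal 0.0000 1.0000 0.0000
    outer loop
      vertex 0.000 23.003 16.665
      vertex 23.918 23.003 16.665
      vertex 0.000 23.003 0.000
    endloop
  endfacet
  facet normal -1.0000 0.0000 0.0000
    outer loop
      vertex 0.000 23.003 16.665
      vertex 0.000 23.003 0.000
      vertex 0.000 0.000 0.000
    endloop
  endfacet
  facet normal -1.0000 0.0000 0.0000
    outer loop
      vertex 0.000 0.000 16.665
      vertex 0.000 23.003 16.665
      vertex 0.000 0.000 0.000
    endloop
  endfacet
  facet normal 1.0000 0.0000 0.0000
    outer loop
      vertex 23.918 0.000 0.000
      vertex 23.918 23.003 0.000
      vertex 23.918 23.003 16.665
    endloop
  endfacet
  facet normal 1.0000 0.0000 0.0000
    outer loop
      vertex 23.918 0.000 0.000
      vertex 23.918 23.003 16.665
      vertex 23.918 0.000 16.665
    endloop
  endfacet
endsolid part

The G0 Z moves step by Δz≈3.333 mm. Every layer's G1 loop is the same polygon, so the solid is a straight extrusion of it from z=0 to z≈16.7. Closing with flat bottom and top caps and triangulating gives 12 facets — a rectangular box, roughly 23.9 × 23 mm footprint and 16.7 mm tall.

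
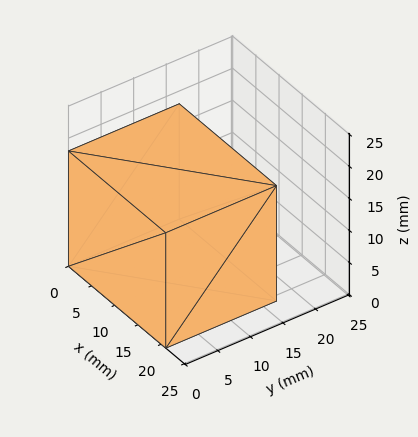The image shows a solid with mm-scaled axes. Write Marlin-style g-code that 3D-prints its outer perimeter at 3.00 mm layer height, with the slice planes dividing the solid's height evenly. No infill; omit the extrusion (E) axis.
Reading the render: the shape is a rectangular box, roughly 21 × 17 mm footprint and 18 mm tall (dimensions read to the nearest mm from the axis ticks). For the g-code, the solid's height is divided into equal slices at the stated Δz and each level perimeter traced with G1 moves after a G0 lift.

; perimeter-only toolpath
G21 ; units = mm
G90 ; absolute positioning
G28 ; home
; layer 1
G0 Z3.00
G0 X0.00 Y0.00
G1 X21.00 Y0.00
G1 X21.00 Y17.00
G1 X0.00 Y17.00
G1 X0.00 Y0.00
; layer 2
G0 Z6.00
G0 X0.00 Y0.00
G1 X21.00 Y0.00
G1 X21.00 Y17.00
G1 X0.00 Y17.00
G1 X0.00 Y0.00
; layer 3
G0 Z9.00
G0 X0.00 Y0.00
G1 X21.00 Y0.00
G1 X21.00 Y17.00
G1 X0.00 Y17.00
G1 X0.00 Y0.00
; layer 4
G0 Z12.00
G0 X0.00 Y0.00
G1 X21.00 Y0.00
G1 X21.00 Y17.00
G1 X0.00 Y17.00
G1 X0.00 Y0.00
; layer 5
G0 Z15.00
G0 X0.00 Y0.00
G1 X21.00 Y0.00
G1 X21.00 Y17.00
G1 X0.00 Y17.00
G1 X0.00 Y0.00
; layer 6
G0 Z18.00
G0 X0.00 Y0.00
G1 X21.00 Y0.00
G1 X21.00 Y17.00
G1 X0.00 Y17.00
G1 X0.00 Y0.00
M2 ; end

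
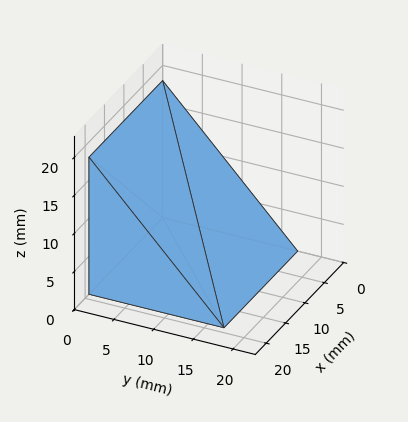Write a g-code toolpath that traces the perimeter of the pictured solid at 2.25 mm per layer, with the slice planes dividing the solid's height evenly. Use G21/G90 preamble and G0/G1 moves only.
Reading the render: the shape is a wedge (ramp): 19 × 17 mm base, rising to 18 mm along the y=0 edge and sloping linearly to z=0 at y=17 (dimensions read to the nearest mm from the axis ticks). For the g-code, the solid's height is divided into equal slices at the stated Δz and each level perimeter traced with G1 moves after a G0 lift.

; perimeter-only toolpath
G21 ; units = mm
G90 ; absolute positioning
G28 ; home
; layer 1
G0 Z2.25
G0 X0.00 Y0.00
G1 X19.00 Y0.00
G1 X19.00 Y14.88
G1 X0.00 Y14.88
G1 X0.00 Y0.00
; layer 2
G0 Z4.50
G0 X0.00 Y0.00
G1 X19.00 Y0.00
G1 X19.00 Y12.75
G1 X0.00 Y12.75
G1 X0.00 Y0.00
; layer 3
G0 Z6.75
G0 X0.00 Y0.00
G1 X19.00 Y0.00
G1 X19.00 Y10.62
G1 X0.00 Y10.62
G1 X0.00 Y0.00
; layer 4
G0 Z9.00
G0 X0.00 Y0.00
G1 X19.00 Y0.00
G1 X19.00 Y8.50
G1 X0.00 Y8.50
G1 X0.00 Y0.00
; layer 5
G0 Z11.25
G0 X0.00 Y0.00
G1 X19.00 Y0.00
G1 X19.00 Y6.38
G1 X0.00 Y6.38
G1 X0.00 Y0.00
; layer 6
G0 Z13.50
G0 X0.00 Y0.00
G1 X19.00 Y0.00
G1 X19.00 Y4.25
G1 X0.00 Y4.25
G1 X0.00 Y0.00
; layer 7
G0 Z15.75
G0 X0.00 Y0.00
G1 X19.00 Y0.00
G1 X19.00 Y2.12
G1 X0.00 Y2.12
G1 X0.00 Y0.00
M2 ; end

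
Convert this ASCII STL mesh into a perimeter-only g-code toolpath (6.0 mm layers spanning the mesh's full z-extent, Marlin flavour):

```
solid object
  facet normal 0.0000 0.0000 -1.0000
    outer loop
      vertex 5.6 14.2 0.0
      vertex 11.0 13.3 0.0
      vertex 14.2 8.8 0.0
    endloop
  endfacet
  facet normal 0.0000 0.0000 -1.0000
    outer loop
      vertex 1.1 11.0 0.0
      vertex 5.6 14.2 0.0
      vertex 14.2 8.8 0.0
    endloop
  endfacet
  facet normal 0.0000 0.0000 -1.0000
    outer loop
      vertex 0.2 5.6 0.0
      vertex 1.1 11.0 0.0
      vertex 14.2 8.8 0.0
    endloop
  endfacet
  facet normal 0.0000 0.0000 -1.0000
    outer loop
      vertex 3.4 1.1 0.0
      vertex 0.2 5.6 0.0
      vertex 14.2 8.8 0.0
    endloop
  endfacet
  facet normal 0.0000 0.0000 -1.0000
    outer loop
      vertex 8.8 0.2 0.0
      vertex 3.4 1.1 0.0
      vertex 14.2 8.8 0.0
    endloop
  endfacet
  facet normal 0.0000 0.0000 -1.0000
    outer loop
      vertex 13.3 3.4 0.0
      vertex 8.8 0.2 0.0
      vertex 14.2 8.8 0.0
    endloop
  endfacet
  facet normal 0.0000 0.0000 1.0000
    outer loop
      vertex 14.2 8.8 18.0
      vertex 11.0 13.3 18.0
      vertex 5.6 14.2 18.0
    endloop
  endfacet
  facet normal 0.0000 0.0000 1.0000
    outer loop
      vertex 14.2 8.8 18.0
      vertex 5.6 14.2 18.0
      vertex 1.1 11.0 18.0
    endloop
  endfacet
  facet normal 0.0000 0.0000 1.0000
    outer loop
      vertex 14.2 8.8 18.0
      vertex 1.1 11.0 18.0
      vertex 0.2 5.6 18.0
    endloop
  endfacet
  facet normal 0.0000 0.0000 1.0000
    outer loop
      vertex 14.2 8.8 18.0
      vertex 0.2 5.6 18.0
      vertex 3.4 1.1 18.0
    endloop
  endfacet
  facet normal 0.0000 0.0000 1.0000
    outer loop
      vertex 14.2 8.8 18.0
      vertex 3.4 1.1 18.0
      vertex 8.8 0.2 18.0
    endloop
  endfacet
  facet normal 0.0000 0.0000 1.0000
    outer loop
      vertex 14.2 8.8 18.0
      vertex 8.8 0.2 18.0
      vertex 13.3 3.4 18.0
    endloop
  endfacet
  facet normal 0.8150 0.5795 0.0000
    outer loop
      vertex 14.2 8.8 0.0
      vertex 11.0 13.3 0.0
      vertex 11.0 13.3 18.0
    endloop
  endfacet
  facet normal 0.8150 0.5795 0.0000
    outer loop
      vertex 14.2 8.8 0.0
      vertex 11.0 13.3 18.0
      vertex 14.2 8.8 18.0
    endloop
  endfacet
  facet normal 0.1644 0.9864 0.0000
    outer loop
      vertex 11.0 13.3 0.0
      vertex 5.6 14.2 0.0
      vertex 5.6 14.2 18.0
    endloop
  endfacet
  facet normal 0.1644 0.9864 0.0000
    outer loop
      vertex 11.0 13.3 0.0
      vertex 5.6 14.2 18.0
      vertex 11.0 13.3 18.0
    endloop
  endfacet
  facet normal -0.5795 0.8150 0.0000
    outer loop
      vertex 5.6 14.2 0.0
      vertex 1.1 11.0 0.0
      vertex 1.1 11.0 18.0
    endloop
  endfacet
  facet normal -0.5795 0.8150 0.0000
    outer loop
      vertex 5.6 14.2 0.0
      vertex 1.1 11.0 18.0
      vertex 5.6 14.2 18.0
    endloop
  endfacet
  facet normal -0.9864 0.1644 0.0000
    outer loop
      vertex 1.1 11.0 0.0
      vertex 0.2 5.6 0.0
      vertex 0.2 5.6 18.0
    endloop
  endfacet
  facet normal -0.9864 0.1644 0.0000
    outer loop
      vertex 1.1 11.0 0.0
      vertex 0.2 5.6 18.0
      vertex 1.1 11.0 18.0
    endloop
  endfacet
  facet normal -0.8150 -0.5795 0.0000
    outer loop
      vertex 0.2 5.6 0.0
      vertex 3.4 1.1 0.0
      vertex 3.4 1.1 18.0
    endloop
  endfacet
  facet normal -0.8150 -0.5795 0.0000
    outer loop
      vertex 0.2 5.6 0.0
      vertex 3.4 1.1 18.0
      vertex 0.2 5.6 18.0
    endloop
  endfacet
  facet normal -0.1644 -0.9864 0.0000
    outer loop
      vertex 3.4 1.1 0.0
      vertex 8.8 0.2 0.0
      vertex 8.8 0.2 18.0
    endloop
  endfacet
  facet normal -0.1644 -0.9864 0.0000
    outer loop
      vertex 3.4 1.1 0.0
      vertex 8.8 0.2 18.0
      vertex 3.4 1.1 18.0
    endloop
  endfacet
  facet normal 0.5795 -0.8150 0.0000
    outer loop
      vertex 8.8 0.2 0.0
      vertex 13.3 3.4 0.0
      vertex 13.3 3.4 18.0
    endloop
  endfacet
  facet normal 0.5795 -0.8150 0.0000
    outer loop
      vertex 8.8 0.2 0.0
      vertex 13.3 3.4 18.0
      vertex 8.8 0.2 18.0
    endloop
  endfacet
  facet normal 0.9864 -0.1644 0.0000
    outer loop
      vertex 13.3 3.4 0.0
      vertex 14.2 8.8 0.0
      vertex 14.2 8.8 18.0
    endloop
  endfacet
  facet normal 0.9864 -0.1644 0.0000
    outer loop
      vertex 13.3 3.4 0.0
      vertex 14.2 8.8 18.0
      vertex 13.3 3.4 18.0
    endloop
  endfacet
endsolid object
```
; perimeter-only toolpath
G21 ; units = mm
G90 ; absolute positioning
G28 ; home
; layer 1
G0 Z6.0
G0 X14.2 Y8.8
G1 X11.0 Y13.3
G1 X5.6 Y14.2
G1 X1.1 Y11.0
G1 X0.2 Y5.6
G1 X3.4 Y1.1
G1 X8.8 Y0.2
G1 X13.3 Y3.4
G1 X14.2 Y8.8
; layer 2
G0 Z12.0
G0 X14.2 Y8.8
G1 X11.0 Y13.3
G1 X5.6 Y14.2
G1 X1.1 Y11.0
G1 X0.2 Y5.6
G1 X3.4 Y1.1
G1 X8.8 Y0.2
G1 X13.3 Y3.4
G1 X14.2 Y8.8
; layer 3
G0 Z18.0
G0 X14.2 Y8.8
G1 X11.0 Y13.3
G1 X5.6 Y14.2
G1 X1.1 Y11.0
G1 X0.2 Y5.6
G1 X3.4 Y1.1
G1 X8.8 Y0.2
G1 X13.3 Y3.4
G1 X14.2 Y8.8
M2 ; end

The solid is a regular 8-sided prism (a cylinder approximated with 8 flat sides), circumscribed radius ≈ 7.2 mm, height ≈ 18 mm. Slicing at Δz = 6.0 mm — 3 equal slices spanning the solid's height, so layer i sits at z = i·h/3 — gives 3 non-empty perimeters. Each is a 8-segment closed polygon; G0 lifts to the layer z and rapids to the start vertex, then G1 traces the edges.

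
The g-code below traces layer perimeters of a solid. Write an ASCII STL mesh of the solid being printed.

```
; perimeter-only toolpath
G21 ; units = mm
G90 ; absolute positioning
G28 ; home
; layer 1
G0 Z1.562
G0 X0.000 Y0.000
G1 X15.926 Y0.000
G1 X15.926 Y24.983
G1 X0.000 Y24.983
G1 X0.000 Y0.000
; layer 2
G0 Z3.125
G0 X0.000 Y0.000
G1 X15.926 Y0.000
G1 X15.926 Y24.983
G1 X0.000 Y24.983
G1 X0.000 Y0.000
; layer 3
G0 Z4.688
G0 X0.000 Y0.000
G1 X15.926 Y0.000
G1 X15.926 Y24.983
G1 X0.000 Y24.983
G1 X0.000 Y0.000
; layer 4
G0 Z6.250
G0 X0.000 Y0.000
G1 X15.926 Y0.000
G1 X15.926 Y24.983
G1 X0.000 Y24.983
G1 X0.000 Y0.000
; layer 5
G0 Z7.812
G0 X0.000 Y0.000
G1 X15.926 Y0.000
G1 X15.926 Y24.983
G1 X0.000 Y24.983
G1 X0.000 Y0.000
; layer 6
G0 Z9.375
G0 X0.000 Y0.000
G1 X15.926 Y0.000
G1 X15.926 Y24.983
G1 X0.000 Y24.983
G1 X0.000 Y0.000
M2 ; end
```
solid part
  facet normal 0.0000 0.0000 -1.0000
    outer loop
      vertex 15.926 24.983 0.000
      vertex 15.926 0.000 0.000
      vertex 0.000 0.000 0.000
    endloop
  endfacet
  facet normal 0.0000 0.0000 -1.0000
    outer loop
      vertex 0.000 24.983 0.000
      vertex 15.926 24.983 0.000
      vertex 0.000 0.000 0.000
    endloop
  endfacet
  facet normal 0.0000 0.0000 1.0000
    outer loop
      vertex 0.000 0.000 9.375
      vertex 15.926 0.000 9.375
      vertex 15.926 24.983 9.375
    endloop
  endfacet
  facet normal 0.0000 0.0000 1.0000
    outer loop
      vertex 0.000 0.000 9.375
      vertex 15.926 24.983 9.375
      vertex 0.000 24.983 9.375
    endloop
  endfacet
  facet normal 0.0000 -1.0000 0.0000
    outer loop
      vertex 0.000 0.000 0.000
      vertex 15.926 0.000 0.000
      vertex 15.926 0.000 9.375
    endloop
  endfacet
  facet normal 0.0000 -1.0000 0.0000
    outer loop
      vertex 0.000 0.000 0.000
      vertex 15.926 0.000 9.375
      vertex 0.000 0.000 9.375
    endloop
  endfacet
  facet normal 0.0000 1.0000 0.0000
    outer loop
      vertex 15.926 24.983 9.375
      vertex 15.926 24.983 0.000
      vertex 0.000 24.983 0.000
    endloop
  endfacet
  facet normal 0.0000 1.0000 0.0000
    outer loop
      vertex 0.000 24.983 9.375
      vertex 15.926 24.983 9.375
      vertex 0.000 24.983 0.000
    endloop
  endfacet
  facet normal -1.0000 0.0000 0.0000
    outer loop
      vertex 0.000 24.983 9.375
      vertex 0.000 24.983 0.000
      vertex 0.000 0.000 0.000
    endloop
  endfacet
  facet normal -1.0000 0.0000 0.0000
    outer loop
      vertex 0.000 0.000 9.375
      vertex 0.000 24.983 9.375
      vertex 0.000 0.000 0.000
    endloop
  endfacet
  facet normal 1.0000 0.0000 0.0000
    outer loop
      vertex 15.926 0.000 0.000
      vertex 15.926 24.983 0.000
      vertex 15.926 24.983 9.375
    endloop
  endfacet
  facet normal 1.0000 0.0000 0.0000
    outer loop
      vertex 15.926 0.000 0.000
      vertex 15.926 24.983 9.375
      vertex 15.926 0.000 9.375
    endloop
  endfacet
endsolid part

The G0 Z moves step by Δz≈1.562 mm. Every layer's G1 loop is the same polygon, so the solid is a straight extrusion of it from z=0 to z≈9.38. Closing with flat bottom and top caps and triangulating gives 12 facets — a rectangular box, roughly 15.9 × 25 mm footprint and 9.38 mm tall.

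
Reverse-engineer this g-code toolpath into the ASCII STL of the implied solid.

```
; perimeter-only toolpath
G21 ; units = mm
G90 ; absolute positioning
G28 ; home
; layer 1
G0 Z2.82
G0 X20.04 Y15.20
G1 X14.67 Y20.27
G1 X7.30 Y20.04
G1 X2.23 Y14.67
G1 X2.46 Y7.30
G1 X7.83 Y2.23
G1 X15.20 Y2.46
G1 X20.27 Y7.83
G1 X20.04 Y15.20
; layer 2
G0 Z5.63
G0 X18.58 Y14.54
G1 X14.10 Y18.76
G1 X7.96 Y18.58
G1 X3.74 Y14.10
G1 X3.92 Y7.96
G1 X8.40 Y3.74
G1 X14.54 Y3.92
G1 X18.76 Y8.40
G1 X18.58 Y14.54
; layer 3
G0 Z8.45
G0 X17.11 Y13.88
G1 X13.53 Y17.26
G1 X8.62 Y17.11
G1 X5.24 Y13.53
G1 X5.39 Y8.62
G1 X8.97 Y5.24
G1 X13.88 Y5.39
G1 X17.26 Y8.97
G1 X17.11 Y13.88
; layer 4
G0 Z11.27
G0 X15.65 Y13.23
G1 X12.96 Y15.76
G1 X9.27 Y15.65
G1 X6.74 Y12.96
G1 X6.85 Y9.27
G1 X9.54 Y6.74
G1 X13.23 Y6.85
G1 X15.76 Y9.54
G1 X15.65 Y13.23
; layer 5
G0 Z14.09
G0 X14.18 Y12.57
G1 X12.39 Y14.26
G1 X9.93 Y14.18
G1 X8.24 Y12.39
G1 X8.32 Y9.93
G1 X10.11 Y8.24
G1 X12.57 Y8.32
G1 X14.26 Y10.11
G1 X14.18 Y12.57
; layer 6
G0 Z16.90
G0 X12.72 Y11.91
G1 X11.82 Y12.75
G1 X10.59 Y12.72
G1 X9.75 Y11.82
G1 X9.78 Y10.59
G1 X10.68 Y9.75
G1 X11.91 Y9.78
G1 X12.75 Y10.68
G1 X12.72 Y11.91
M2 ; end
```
solid part
  facet normal 0.0000 0.0000 -1.0000
    outer loop
      vertex 6.64 21.51 0.00
      vertex 15.24 21.77 0.00
      vertex 21.51 15.86 0.00
    endloop
  endfacet
  facet normal 0.0000 0.0000 -1.0000
    outer loop
      vertex 0.73 15.24 0.00
      vertex 6.64 21.51 0.00
      vertex 21.51 15.86 0.00
    endloop
  endfacet
  facet normal 0.0000 0.0000 -1.0000
    outer loop
      vertex 0.99 6.64 0.00
      vertex 0.73 15.24 0.00
      vertex 21.51 15.86 0.00
    endloop
  endfacet
  facet normal 0.0000 0.0000 -1.0000
    outer loop
      vertex 7.26 0.73 0.00
      vertex 0.99 6.64 0.00
      vertex 21.51 15.86 0.00
    endloop
  endfacet
  facet normal 0.0000 0.0000 -1.0000
    outer loop
      vertex 15.86 0.99 0.00
      vertex 7.26 0.73 0.00
      vertex 21.51 15.86 0.00
    endloop
  endfacet
  facet normal 0.0000 0.0000 -1.0000
    outer loop
      vertex 21.77 7.26 0.00
      vertex 15.86 0.99 0.00
      vertex 21.51 15.86 0.00
    endloop
  endfacet
  facet normal 0.6068 0.6438 0.4662
    outer loop
      vertex 21.51 15.86 0.00
      vertex 15.24 21.77 0.00
      vertex 11.25 11.25 19.72
    endloop
  endfacet
  facet normal -0.0267 0.8842 0.4663
    outer loop
      vertex 15.24 21.77 0.00
      vertex 6.64 21.51 0.00
      vertex 11.25 11.25 19.72
    endloop
  endfacet
  facet normal -0.6438 0.6068 0.4662
    outer loop
      vertex 6.64 21.51 0.00
      vertex 0.73 15.24 0.00
      vertex 11.25 11.25 19.72
    endloop
  endfacet
  facet normal -0.8842 -0.0267 0.4663
    outer loop
      vertex 0.73 15.24 0.00
      vertex 0.99 6.64 0.00
      vertex 11.25 11.25 19.72
    endloop
  endfacet
  facet normal -0.6068 -0.6438 0.4662
    outer loop
      vertex 0.99 6.64 0.00
      vertex 7.26 0.73 0.00
      vertex 11.25 11.25 19.72
    endloop
  endfacet
  facet normal 0.0267 -0.8842 0.4663
    outer loop
      vertex 7.26 0.73 0.00
      vertex 15.86 0.99 0.00
      vertex 11.25 11.25 19.72
    endloop
  endfacet
  facet normal 0.6438 -0.6068 0.4662
    outer loop
      vertex 15.86 0.99 0.00
      vertex 21.77 7.26 0.00
      vertex 11.25 11.25 19.72
    endloop
  endfacet
  facet normal 0.8842 0.0267 0.4663
    outer loop
      vertex 21.77 7.26 0.00
      vertex 21.51 15.86 0.00
      vertex 11.25 11.25 19.72
    endloop
  endfacet
endsolid part

The G0 Z moves step by Δz≈2.82 mm. The G1 loops shrink linearly with z, so the solid tapers from its base footprint up to z≈19.7. Closing with a flat bottom cap and the tapered top and triangulating gives 14 facets — a regular 8-sided pyramid, base circumscribed radius ≈ 11.2 mm, apex at z ≈ 19.7 mm.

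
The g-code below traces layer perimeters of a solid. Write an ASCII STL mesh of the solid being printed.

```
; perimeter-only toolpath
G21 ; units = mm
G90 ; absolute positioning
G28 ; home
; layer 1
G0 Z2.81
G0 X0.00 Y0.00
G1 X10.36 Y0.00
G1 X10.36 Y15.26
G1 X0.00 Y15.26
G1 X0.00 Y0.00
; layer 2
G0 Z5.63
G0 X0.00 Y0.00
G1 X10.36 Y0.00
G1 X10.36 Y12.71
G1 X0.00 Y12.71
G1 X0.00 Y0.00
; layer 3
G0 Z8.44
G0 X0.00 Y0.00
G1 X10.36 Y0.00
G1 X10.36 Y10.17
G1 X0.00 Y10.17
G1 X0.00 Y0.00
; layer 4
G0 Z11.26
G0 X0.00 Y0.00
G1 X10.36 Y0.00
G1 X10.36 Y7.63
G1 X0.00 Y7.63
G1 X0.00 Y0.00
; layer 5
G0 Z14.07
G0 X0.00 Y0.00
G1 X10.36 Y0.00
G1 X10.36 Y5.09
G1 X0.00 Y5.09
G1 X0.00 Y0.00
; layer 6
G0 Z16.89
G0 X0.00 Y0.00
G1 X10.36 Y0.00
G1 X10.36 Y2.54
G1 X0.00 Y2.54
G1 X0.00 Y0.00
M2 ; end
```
solid part
  facet normal 0.0000 0.0000 -1.0000
    outer loop
      vertex 10.36 17.80 0.00
      vertex 10.36 0.00 0.00
      vertex 0.00 0.00 0.00
    endloop
  endfacet
  facet normal 0.0000 0.0000 -1.0000
    outer loop
      vertex 0.00 17.80 0.00
      vertex 10.36 17.80 0.00
      vertex 0.00 0.00 0.00
    endloop
  endfacet
  facet normal 0.0000 -1.0000 0.0000
    outer loop
      vertex 0.00 0.00 0.00
      vertex 10.36 0.00 0.00
      vertex 10.36 0.00 19.70
    endloop
  endfacet
  facet normal 0.0000 -1.0000 0.0000
    outer loop
      vertex 0.00 0.00 0.00
      vertex 10.36 0.00 19.70
      vertex 0.00 0.00 19.70
    endloop
  endfacet
  facet normal 0.0000 0.7420 0.6704
    outer loop
      vertex 0.00 0.00 19.70
      vertex 10.36 0.00 19.70
      vertex 10.36 17.80 0.00
    endloop
  endfacet
  facet normal 0.0000 0.7420 0.6704
    outer loop
      vertex 0.00 0.00 19.70
      vertex 10.36 17.80 0.00
      vertex 0.00 17.80 0.00
    endloop
  endfacet
  facet normal -1.0000 0.0000 0.0000
    outer loop
      vertex 0.00 0.00 19.70
      vertex 0.00 17.80 0.00
      vertex 0.00 0.00 0.00
    endloop
  endfacet
  facet normal 1.0000 0.0000 0.0000
    outer loop
      vertex 10.36 0.00 0.00
      vertex 10.36 17.80 0.00
      vertex 10.36 0.00 19.70
    endloop
  endfacet
endsolid part

The G0 Z moves step by Δz≈2.81 mm. The G1 loops shrink linearly with z, so the solid tapers from its base footprint up to z≈19.7. Closing with a flat bottom cap and the tapered top and triangulating gives 8 facets — a wedge (ramp): 10.4 × 17.8 mm base, rising to 19.7 mm along the y=0 edge and sloping linearly to z=0 at y=17.8.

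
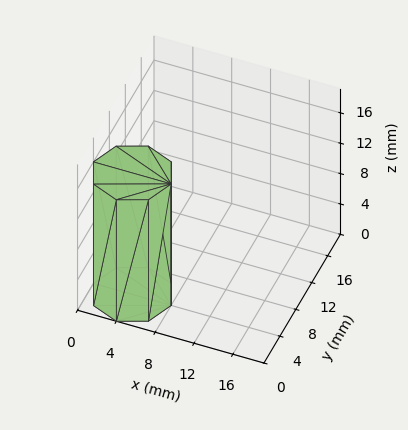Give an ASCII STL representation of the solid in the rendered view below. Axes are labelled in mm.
Reading the render: the shape is a regular 8-sided prism (a cylinder approximated with 8 flat sides), circumscribed radius ≈ 4 mm, height ≈ 16 mm (dimensions read to the nearest mm from the axis ticks). For the STL, each face is triangulated and given an outward normal.

solid part
  facet normal 0.0000 0.0000 -1.0000
    outer loop
      vertex 4.000 8.000 0.000
      vertex 6.828 6.828 0.000
      vertex 8.000 4.000 0.000
    endloop
  endfacet
  facet normal 0.0000 0.0000 -1.0000
    outer loop
      vertex 1.172 6.828 0.000
      vertex 4.000 8.000 0.000
      vertex 8.000 4.000 0.000
    endloop
  endfacet
  facet normal 0.0000 0.0000 -1.0000
    outer loop
      vertex 0.000 4.000 0.000
      vertex 1.172 6.828 0.000
      vertex 8.000 4.000 0.000
    endloop
  endfacet
  facet normal 0.0000 0.0000 -1.0000
    outer loop
      vertex 1.172 1.172 0.000
      vertex 0.000 4.000 0.000
      vertex 8.000 4.000 0.000
    endloop
  endfacet
  facet normal 0.0000 0.0000 -1.0000
    outer loop
      vertex 4.000 0.000 0.000
      vertex 1.172 1.172 0.000
      vertex 8.000 4.000 0.000
    endloop
  endfacet
  facet normal 0.0000 0.0000 -1.0000
    outer loop
      vertex 6.828 1.172 0.000
      vertex 4.000 0.000 0.000
      vertex 8.000 4.000 0.000
    endloop
  endfacet
  facet normal 0.0000 0.0000 1.0000
    outer loop
      vertex 8.000 4.000 16.000
      vertex 6.828 6.828 16.000
      vertex 4.000 8.000 16.000
    endloop
  endfacet
  facet normal 0.0000 0.0000 1.0000
    outer loop
      vertex 8.000 4.000 16.000
      vertex 4.000 8.000 16.000
      vertex 1.172 6.828 16.000
    endloop
  endfacet
  facet normal 0.0000 0.0000 1.0000
    outer loop
      vertex 8.000 4.000 16.000
      vertex 1.172 6.828 16.000
      vertex 0.000 4.000 16.000
    endloop
  endfacet
  facet normal 0.0000 0.0000 1.0000
    outer loop
      vertex 8.000 4.000 16.000
      vertex 0.000 4.000 16.000
      vertex 1.172 1.172 16.000
    endloop
  endfacet
  facet normal 0.0000 0.0000 1.0000
    outer loop
      vertex 8.000 4.000 16.000
      vertex 1.172 1.172 16.000
      vertex 4.000 0.000 16.000
    endloop
  endfacet
  facet normal 0.0000 0.0000 1.0000
    outer loop
      vertex 8.000 4.000 16.000
      vertex 4.000 0.000 16.000
      vertex 6.828 1.172 16.000
    endloop
  endfacet
  facet normal 0.9238 0.3829 0.0000
    outer loop
      vertex 8.000 4.000 0.000
      vertex 6.828 6.828 0.000
      vertex 6.828 6.828 16.000
    endloop
  endfacet
  facet normal 0.9238 0.3829 0.0000
    outer loop
      vertex 8.000 4.000 0.000
      vertex 6.828 6.828 16.000
      vertex 8.000 4.000 16.000
    endloop
  endfacet
  facet normal 0.3829 0.9238 0.0000
    outer loop
      vertex 6.828 6.828 0.000
      vertex 4.000 8.000 0.000
      vertex 4.000 8.000 16.000
    endloop
  endfacet
  facet normal 0.3829 0.9238 0.0000
    outer loop
      vertex 6.828 6.828 0.000
      vertex 4.000 8.000 16.000
      vertex 6.828 6.828 16.000
    endloop
  endfacet
  facet normal -0.3829 0.9238 0.0000
    outer loop
      vertex 4.000 8.000 0.000
      vertex 1.172 6.828 0.000
      vertex 1.172 6.828 16.000
    endloop
  endfacet
  facet normal -0.3829 0.9238 0.0000
    outer loop
      vertex 4.000 8.000 0.000
      vertex 1.172 6.828 16.000
      vertex 4.000 8.000 16.000
    endloop
  endfacet
  facet normal -0.9238 0.3829 0.0000
    outer loop
      vertex 1.172 6.828 0.000
      vertex 0.000 4.000 0.000
      vertex 0.000 4.000 16.000
    endloop
  endfacet
  facet normal -0.9238 0.3829 0.0000
    outer loop
      vertex 1.172 6.828 0.000
      vertex 0.000 4.000 16.000
      vertex 1.172 6.828 16.000
    endloop
  endfacet
  facet normal -0.9238 -0.3829 0.0000
    outer loop
      vertex 0.000 4.000 0.000
      vertex 1.172 1.172 0.000
      vertex 1.172 1.172 16.000
    endloop
  endfacet
  facet normal -0.9238 -0.3829 0.0000
    outer loop
      vertex 0.000 4.000 0.000
      vertex 1.172 1.172 16.000
      vertex 0.000 4.000 16.000
    endloop
  endfacet
  facet normal -0.3829 -0.9238 0.0000
    outer loop
      vertex 1.172 1.172 0.000
      vertex 4.000 0.000 0.000
      vertex 4.000 0.000 16.000
    endloop
  endfacet
  facet normal -0.3829 -0.9238 0.0000
    outer loop
      vertex 1.172 1.172 0.000
      vertex 4.000 0.000 16.000
      vertex 1.172 1.172 16.000
    endloop
  endfacet
  facet normal 0.3829 -0.9238 0.0000
    outer loop
      vertex 4.000 0.000 0.000
      vertex 6.828 1.172 0.000
      vertex 6.828 1.172 16.000
    endloop
  endfacet
  facet normal 0.3829 -0.9238 0.0000
    outer loop
      vertex 4.000 0.000 0.000
      vertex 6.828 1.172 16.000
      vertex 4.000 0.000 16.000
    endloop
  endfacet
  facet normal 0.9238 -0.3829 0.0000
    outer loop
      vertex 6.828 1.172 0.000
      vertex 8.000 4.000 0.000
      vertex 8.000 4.000 16.000
    endloop
  endfacet
  facet normal 0.9238 -0.3829 0.0000
    outer loop
      vertex 6.828 1.172 0.000
      vertex 8.000 4.000 16.000
      vertex 6.828 1.172 16.000
    endloop
  endfacet
endsolid part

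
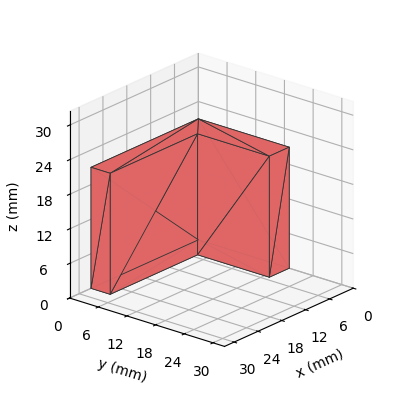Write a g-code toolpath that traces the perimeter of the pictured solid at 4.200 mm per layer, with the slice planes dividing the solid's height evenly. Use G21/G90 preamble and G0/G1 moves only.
Reading the render: the shape is an L-shaped prism: outer 27 × 19 mm, arm thicknesses ≈ 4 mm (horizontal) and 5 mm (vertical), extruded 21 mm in z (dimensions read to the nearest mm from the axis ticks). For the g-code, the solid's height is divided into equal slices at the stated Δz and each level perimeter traced with G1 moves after a G0 lift.

; perimeter-only toolpath
G21 ; units = mm
G90 ; absolute positioning
G28 ; home
; layer 1
G0 Z4.200
G0 X0.000 Y0.000
G1 X27.000 Y0.000
G1 X27.000 Y4.000
G1 X5.000 Y4.000
G1 X5.000 Y19.000
G1 X0.000 Y19.000
G1 X0.000 Y0.000
; layer 2
G0 Z8.400
G0 X0.000 Y0.000
G1 X27.000 Y0.000
G1 X27.000 Y4.000
G1 X5.000 Y4.000
G1 X5.000 Y19.000
G1 X0.000 Y19.000
G1 X0.000 Y0.000
; layer 3
G0 Z12.600
G0 X0.000 Y0.000
G1 X27.000 Y0.000
G1 X27.000 Y4.000
G1 X5.000 Y4.000
G1 X5.000 Y19.000
G1 X0.000 Y19.000
G1 X0.000 Y0.000
; layer 4
G0 Z16.800
G0 X0.000 Y0.000
G1 X27.000 Y0.000
G1 X27.000 Y4.000
G1 X5.000 Y4.000
G1 X5.000 Y19.000
G1 X0.000 Y19.000
G1 X0.000 Y0.000
; layer 5
G0 Z21.000
G0 X0.000 Y0.000
G1 X27.000 Y0.000
G1 X27.000 Y4.000
G1 X5.000 Y4.000
G1 X5.000 Y19.000
G1 X0.000 Y19.000
G1 X0.000 Y0.000
M2 ; end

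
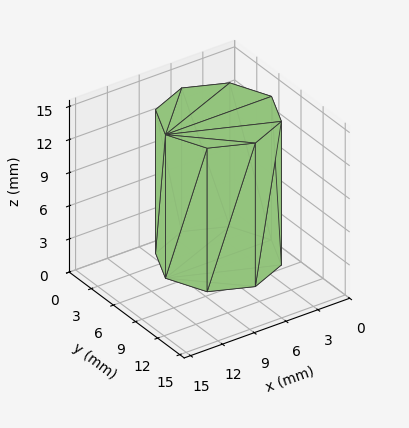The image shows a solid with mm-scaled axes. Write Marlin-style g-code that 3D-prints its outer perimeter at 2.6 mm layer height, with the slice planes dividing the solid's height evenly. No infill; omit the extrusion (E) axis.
Reading the render: the shape is a regular 8-sided prism (a cylinder approximated with 8 flat sides), circumscribed radius ≈ 5 mm, height ≈ 13 mm (dimensions read to the nearest mm from the axis ticks). For the g-code, the solid's height is divided into equal slices at the stated Δz and each level perimeter traced with G1 moves after a G0 lift.

; perimeter-only toolpath
G21 ; units = mm
G90 ; absolute positioning
G28 ; home
; layer 1
G0 Z2.6
G0 X10.0 Y5.0
G1 X8.5 Y8.5
G1 X5.0 Y10.0
G1 X1.5 Y8.5
G1 X0.0 Y5.0
G1 X1.5 Y1.5
G1 X5.0 Y0.0
G1 X8.5 Y1.5
G1 X10.0 Y5.0
; layer 2
G0 Z5.2
G0 X10.0 Y5.0
G1 X8.5 Y8.5
G1 X5.0 Y10.0
G1 X1.5 Y8.5
G1 X0.0 Y5.0
G1 X1.5 Y1.5
G1 X5.0 Y0.0
G1 X8.5 Y1.5
G1 X10.0 Y5.0
; layer 3
G0 Z7.8
G0 X10.0 Y5.0
G1 X8.5 Y8.5
G1 X5.0 Y10.0
G1 X1.5 Y8.5
G1 X0.0 Y5.0
G1 X1.5 Y1.5
G1 X5.0 Y0.0
G1 X8.5 Y1.5
G1 X10.0 Y5.0
; layer 4
G0 Z10.4
G0 X10.0 Y5.0
G1 X8.5 Y8.5
G1 X5.0 Y10.0
G1 X1.5 Y8.5
G1 X0.0 Y5.0
G1 X1.5 Y1.5
G1 X5.0 Y0.0
G1 X8.5 Y1.5
G1 X10.0 Y5.0
; layer 5
G0 Z13.0
G0 X10.0 Y5.0
G1 X8.5 Y8.5
G1 X5.0 Y10.0
G1 X1.5 Y8.5
G1 X0.0 Y5.0
G1 X1.5 Y1.5
G1 X5.0 Y0.0
G1 X8.5 Y1.5
G1 X10.0 Y5.0
M2 ; end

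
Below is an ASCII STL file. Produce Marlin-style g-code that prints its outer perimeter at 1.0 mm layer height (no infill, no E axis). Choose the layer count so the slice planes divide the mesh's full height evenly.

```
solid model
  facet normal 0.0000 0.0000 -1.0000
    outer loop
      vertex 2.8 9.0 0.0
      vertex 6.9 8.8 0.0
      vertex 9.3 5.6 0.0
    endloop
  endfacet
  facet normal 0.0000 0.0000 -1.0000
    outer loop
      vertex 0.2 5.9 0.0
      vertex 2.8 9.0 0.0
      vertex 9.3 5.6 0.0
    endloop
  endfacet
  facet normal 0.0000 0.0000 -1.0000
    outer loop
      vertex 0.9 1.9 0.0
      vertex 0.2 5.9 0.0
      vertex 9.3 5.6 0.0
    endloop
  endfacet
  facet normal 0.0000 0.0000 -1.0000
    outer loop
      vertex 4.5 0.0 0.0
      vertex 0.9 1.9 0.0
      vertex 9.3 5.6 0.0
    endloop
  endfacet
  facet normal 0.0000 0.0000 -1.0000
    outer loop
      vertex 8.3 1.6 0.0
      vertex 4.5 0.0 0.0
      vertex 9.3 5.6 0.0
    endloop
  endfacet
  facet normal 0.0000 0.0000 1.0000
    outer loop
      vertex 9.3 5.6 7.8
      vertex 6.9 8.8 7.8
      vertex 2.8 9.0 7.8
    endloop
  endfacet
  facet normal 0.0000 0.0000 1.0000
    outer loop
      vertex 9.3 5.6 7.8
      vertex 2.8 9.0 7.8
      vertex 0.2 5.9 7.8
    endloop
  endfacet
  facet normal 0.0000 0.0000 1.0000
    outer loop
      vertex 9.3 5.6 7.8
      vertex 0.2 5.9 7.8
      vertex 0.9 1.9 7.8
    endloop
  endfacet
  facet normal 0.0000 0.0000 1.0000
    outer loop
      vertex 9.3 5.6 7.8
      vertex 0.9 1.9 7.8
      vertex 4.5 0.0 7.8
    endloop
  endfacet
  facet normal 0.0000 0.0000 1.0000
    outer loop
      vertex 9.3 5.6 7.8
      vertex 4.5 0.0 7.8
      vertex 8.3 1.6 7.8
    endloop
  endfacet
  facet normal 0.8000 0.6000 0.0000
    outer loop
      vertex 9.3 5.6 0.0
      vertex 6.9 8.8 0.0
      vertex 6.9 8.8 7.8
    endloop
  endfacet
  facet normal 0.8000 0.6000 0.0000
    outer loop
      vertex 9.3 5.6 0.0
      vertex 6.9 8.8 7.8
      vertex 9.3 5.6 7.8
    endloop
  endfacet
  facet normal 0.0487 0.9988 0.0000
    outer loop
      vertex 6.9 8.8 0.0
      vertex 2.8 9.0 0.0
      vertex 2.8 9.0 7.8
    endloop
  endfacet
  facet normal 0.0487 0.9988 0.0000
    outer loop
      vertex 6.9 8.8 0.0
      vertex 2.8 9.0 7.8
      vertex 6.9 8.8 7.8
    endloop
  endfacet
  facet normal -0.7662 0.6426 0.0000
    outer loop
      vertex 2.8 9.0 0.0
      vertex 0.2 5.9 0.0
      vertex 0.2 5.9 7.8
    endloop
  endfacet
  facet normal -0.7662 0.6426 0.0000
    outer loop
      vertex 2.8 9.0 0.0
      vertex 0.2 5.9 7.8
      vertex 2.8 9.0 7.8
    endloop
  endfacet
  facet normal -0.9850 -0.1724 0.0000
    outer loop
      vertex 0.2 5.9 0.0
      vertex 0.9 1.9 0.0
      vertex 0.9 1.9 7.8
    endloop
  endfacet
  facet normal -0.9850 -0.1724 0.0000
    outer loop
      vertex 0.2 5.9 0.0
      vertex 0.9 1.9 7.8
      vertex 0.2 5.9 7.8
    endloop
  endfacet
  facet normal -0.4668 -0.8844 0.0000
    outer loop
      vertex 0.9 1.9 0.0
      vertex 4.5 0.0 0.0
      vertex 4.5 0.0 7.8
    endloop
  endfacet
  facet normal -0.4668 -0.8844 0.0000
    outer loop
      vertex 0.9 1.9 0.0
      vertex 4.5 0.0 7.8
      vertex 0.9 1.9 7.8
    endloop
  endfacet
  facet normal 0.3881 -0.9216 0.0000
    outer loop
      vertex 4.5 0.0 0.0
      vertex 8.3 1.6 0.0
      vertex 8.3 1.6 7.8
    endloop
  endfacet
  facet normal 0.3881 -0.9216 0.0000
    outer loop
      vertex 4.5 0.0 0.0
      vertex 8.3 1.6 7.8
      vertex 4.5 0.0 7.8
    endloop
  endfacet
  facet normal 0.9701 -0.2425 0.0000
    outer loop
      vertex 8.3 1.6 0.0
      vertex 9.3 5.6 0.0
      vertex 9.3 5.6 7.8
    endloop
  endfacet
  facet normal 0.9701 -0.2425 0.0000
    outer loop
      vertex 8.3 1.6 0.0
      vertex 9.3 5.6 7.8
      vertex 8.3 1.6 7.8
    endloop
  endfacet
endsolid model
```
; perimeter-only toolpath
G21 ; units = mm
G90 ; absolute positioning
G28 ; home
; layer 1
G0 Z1.0
G0 X9.3 Y5.6
G1 X6.9 Y8.8
G1 X2.8 Y9.0
G1 X0.2 Y5.9
G1 X0.9 Y1.9
G1 X4.5 Y0.0
G1 X8.3 Y1.6
G1 X9.3 Y5.6
; layer 2
G0 Z1.9
G0 X9.3 Y5.6
G1 X6.9 Y8.8
G1 X2.8 Y9.0
G1 X0.2 Y5.9
G1 X0.9 Y1.9
G1 X4.5 Y0.0
G1 X8.3 Y1.6
G1 X9.3 Y5.6
; layer 3
G0 Z2.9
G0 X9.3 Y5.6
G1 X6.9 Y8.8
G1 X2.8 Y9.0
G1 X0.2 Y5.9
G1 X0.9 Y1.9
G1 X4.5 Y0.0
G1 X8.3 Y1.6
G1 X9.3 Y5.6
; layer 4
G0 Z3.9
G0 X9.3 Y5.6
G1 X6.9 Y8.8
G1 X2.8 Y9.0
G1 X0.2 Y5.9
G1 X0.9 Y1.9
G1 X4.5 Y0.0
G1 X8.3 Y1.6
G1 X9.3 Y5.6
; layer 5
G0 Z4.9
G0 X9.3 Y5.6
G1 X6.9 Y8.8
G1 X2.8 Y9.0
G1 X0.2 Y5.9
G1 X0.9 Y1.9
G1 X4.5 Y0.0
G1 X8.3 Y1.6
G1 X9.3 Y5.6
; layer 6
G0 Z5.8
G0 X9.3 Y5.6
G1 X6.9 Y8.8
G1 X2.8 Y9.0
G1 X0.2 Y5.9
G1 X0.9 Y1.9
G1 X4.5 Y0.0
G1 X8.3 Y1.6
G1 X9.3 Y5.6
; layer 7
G0 Z6.8
G0 X9.3 Y5.6
G1 X6.9 Y8.8
G1 X2.8 Y9.0
G1 X0.2 Y5.9
G1 X0.9 Y1.9
G1 X4.5 Y0.0
G1 X8.3 Y1.6
G1 X9.3 Y5.6
; layer 8
G0 Z7.8
G0 X9.3 Y5.6
G1 X6.9 Y8.8
G1 X2.8 Y9.0
G1 X0.2 Y5.9
G1 X0.9 Y1.9
G1 X4.5 Y0.0
G1 X8.3 Y1.6
G1 X9.3 Y5.6
M2 ; end

The solid is a regular 7-sided prism (a cylinder approximated with 7 flat sides), circumscribed radius ≈ 4.7 mm, height ≈ 7.8 mm. Slicing at Δz = 1.0 mm — 8 equal slices spanning the solid's height, so layer i sits at z = i·h/8 — gives 8 non-empty perimeters. Each is a 7-segment closed polygon; G0 lifts to the layer z and rapids to the start vertex, then G1 traces the edges.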